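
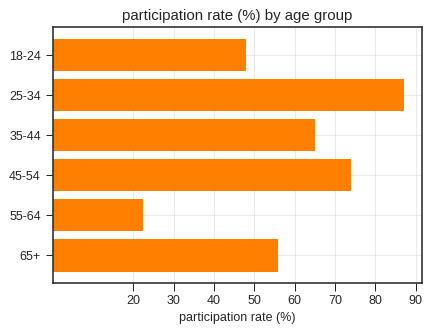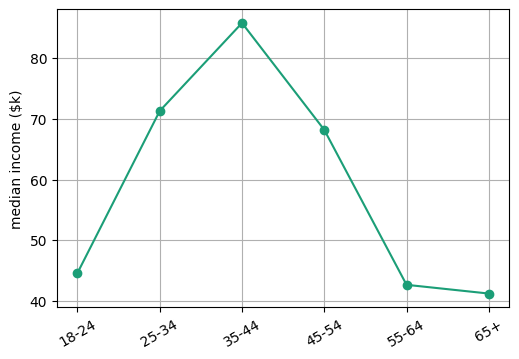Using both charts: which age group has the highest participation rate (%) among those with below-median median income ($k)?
Chart 2 median median income ($k) ≈ 60; below-median age groups: 18-24, 55-64, 65+. Among those, 65+ has the highest participation rate (%) (≈ 60).

65+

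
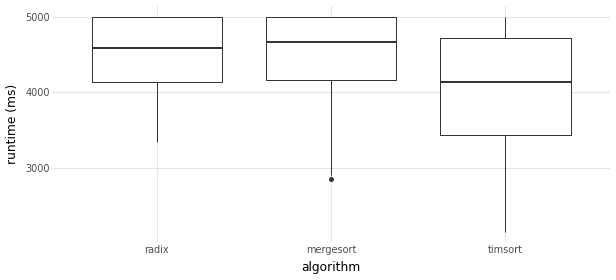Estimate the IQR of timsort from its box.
Q3 ≈ 4700, Q1 ≈ 3400; IQR ≈ 1300.

≈ 1300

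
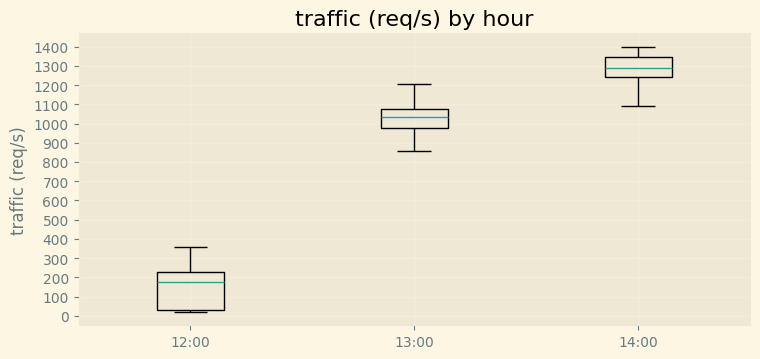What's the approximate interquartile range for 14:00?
≈ 100

Q3 ≈ 1300, Q1 ≈ 1200; IQR ≈ 100.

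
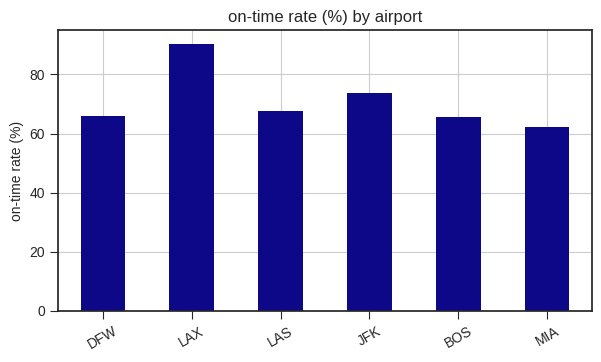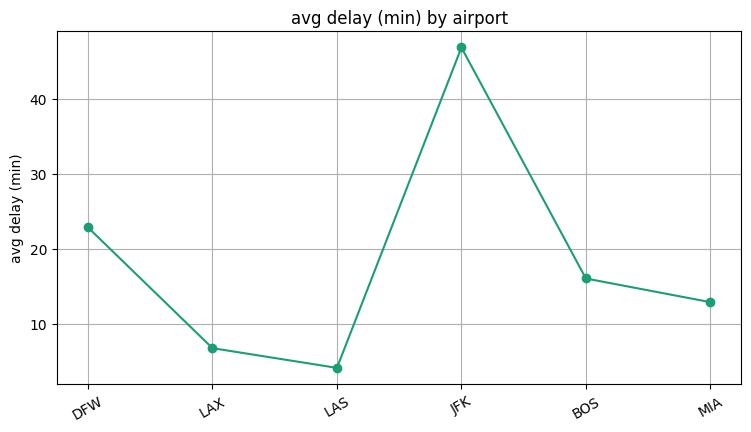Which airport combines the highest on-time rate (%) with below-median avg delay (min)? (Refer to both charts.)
Chart 2 median avg delay (min) ≈ 15; below-median airports: LAX, LAS, MIA. Among those, LAX has the highest on-time rate (%) (≈ 90).

LAX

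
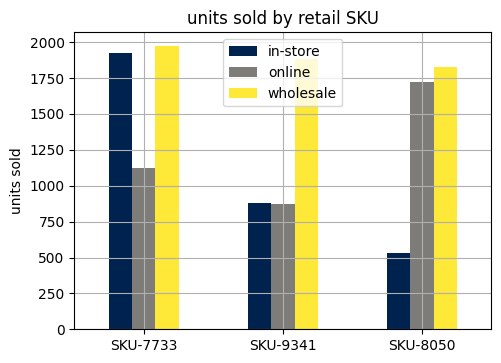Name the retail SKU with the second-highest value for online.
Top 3 for online: SKU-8050 ≈ 1800, SKU-7733 ≈ 1200, SKU-9341 ≈ 800.

SKU-7733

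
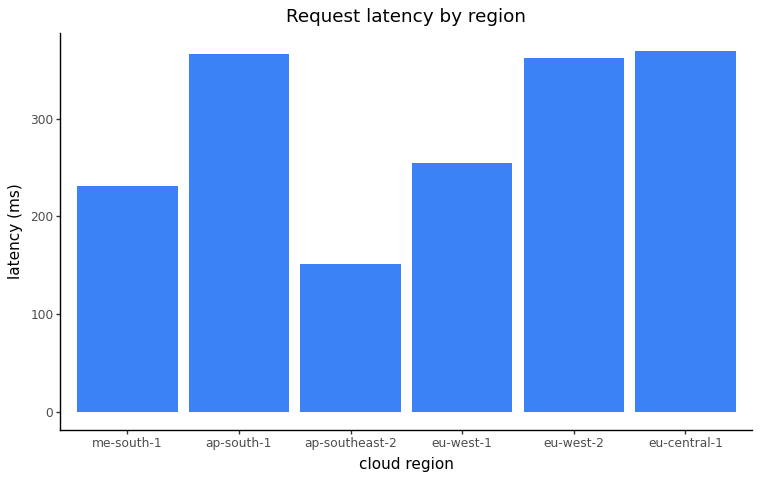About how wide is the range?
Max eu-central-1 ≈ 350, min ap-southeast-2 ≈ 150; range ≈ 200.

≈ 200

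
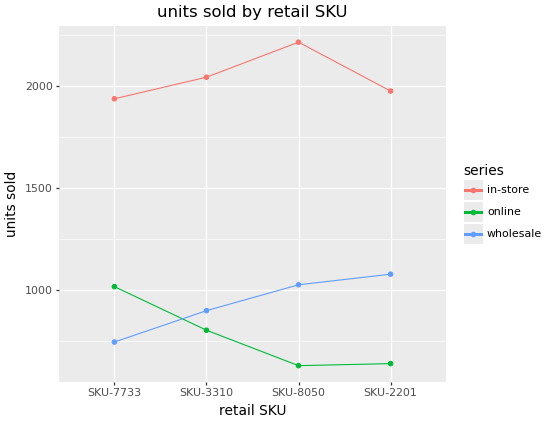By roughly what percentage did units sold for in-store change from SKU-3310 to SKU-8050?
≈ +10%

SKU-3310 ≈ 2000, SKU-8050 ≈ 2200; (2200 − 2000) / 2000 ≈ +10%.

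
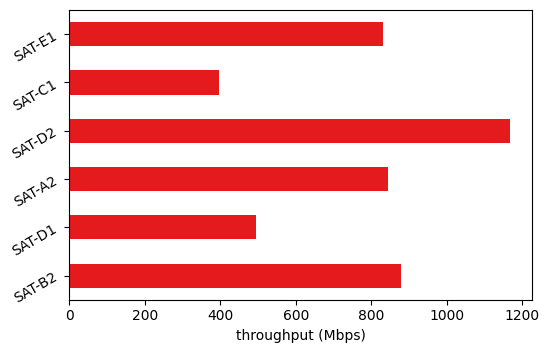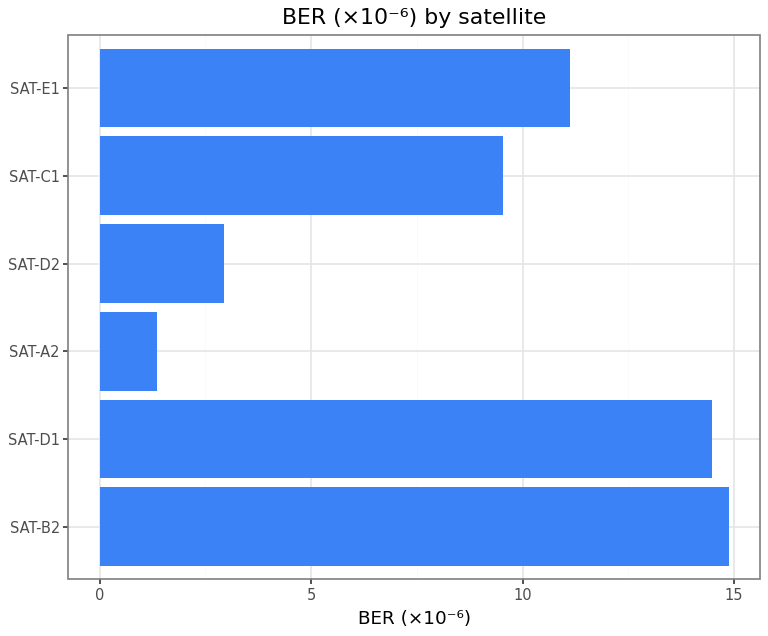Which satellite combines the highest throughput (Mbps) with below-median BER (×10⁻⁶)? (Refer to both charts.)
SAT-D2

Chart 2 median BER (×10⁻⁶) ≈ 10; below-median satellites: SAT-A2, SAT-D2, SAT-C1. Among those, SAT-D2 has the highest throughput (Mbps) (≈ 1200).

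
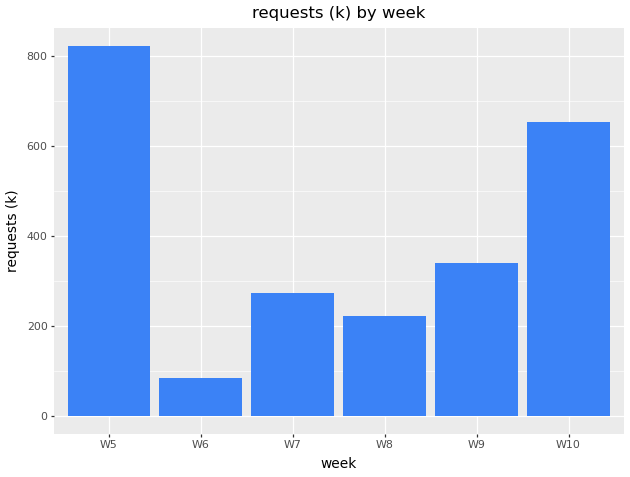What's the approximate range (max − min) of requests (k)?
Max W5 ≈ 800, min W6 ≈ 100; range ≈ 700.

≈ 700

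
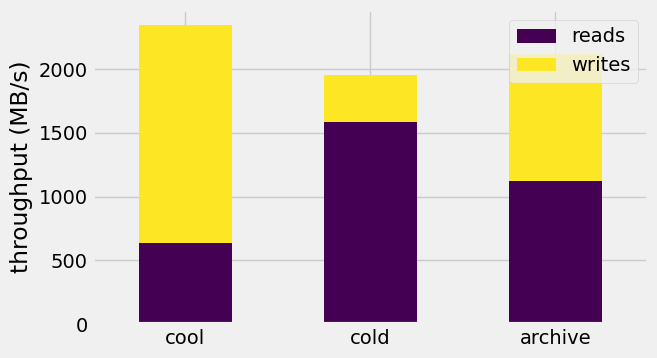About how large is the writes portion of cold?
≈ 400

writes top ≈ 2000, bottom ≈ 1600; segment ≈ 400.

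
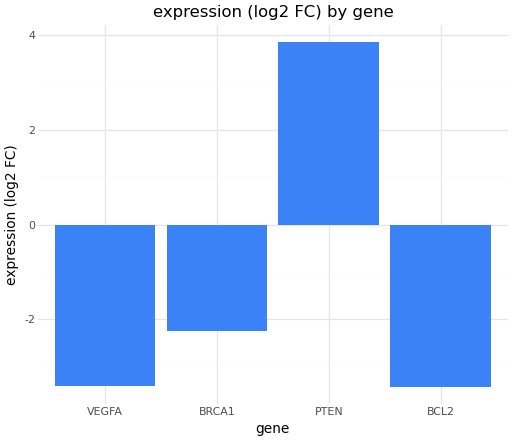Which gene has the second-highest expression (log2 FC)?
Top 3: PTEN ≈ 4, BRCA1 ≈ -2, VEGFA ≈ -3.

BRCA1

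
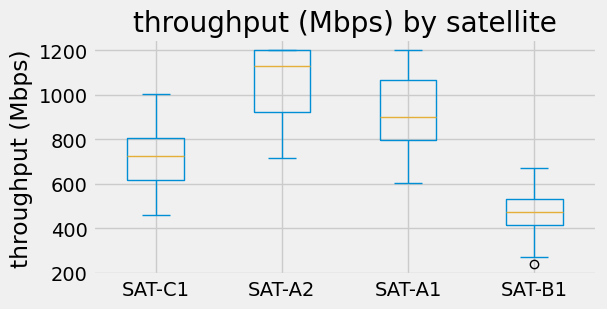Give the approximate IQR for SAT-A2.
Q3 ≈ 1200, Q1 ≈ 900; IQR ≈ 300.

≈ 300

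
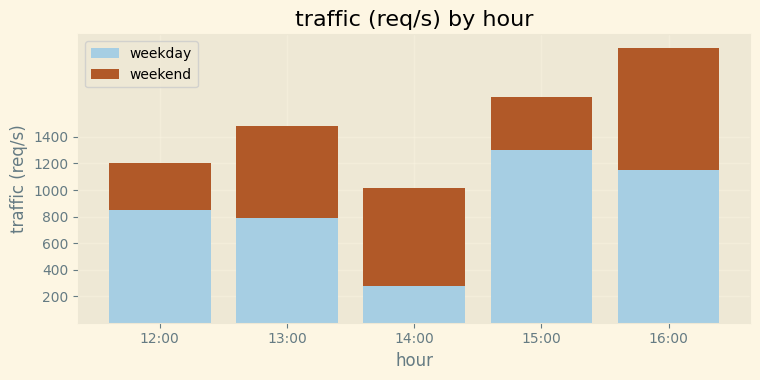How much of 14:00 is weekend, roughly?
weekend top ≈ 1000, bottom ≈ 200; segment ≈ 800.

≈ 800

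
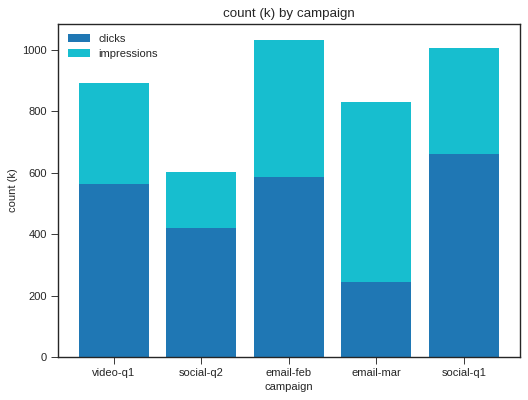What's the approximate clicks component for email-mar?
clicks top ≈ 200, bottom ≈ 0; segment ≈ 200.

≈ 200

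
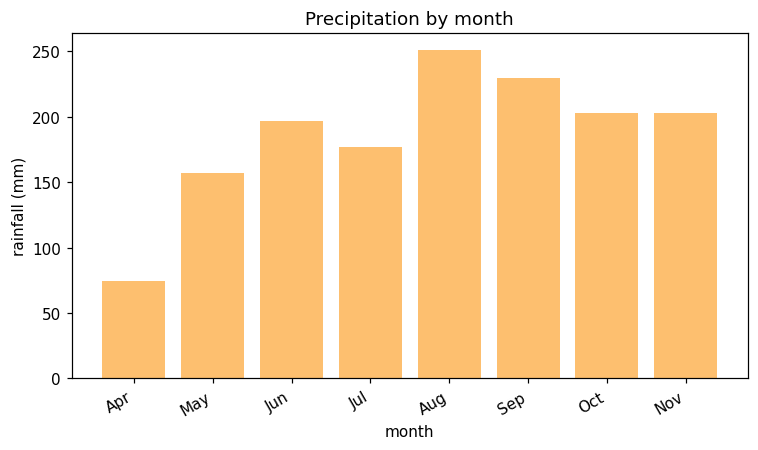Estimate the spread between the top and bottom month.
Max Aug ≈ 250, min Apr ≈ 75; range ≈ 175.

≈ 175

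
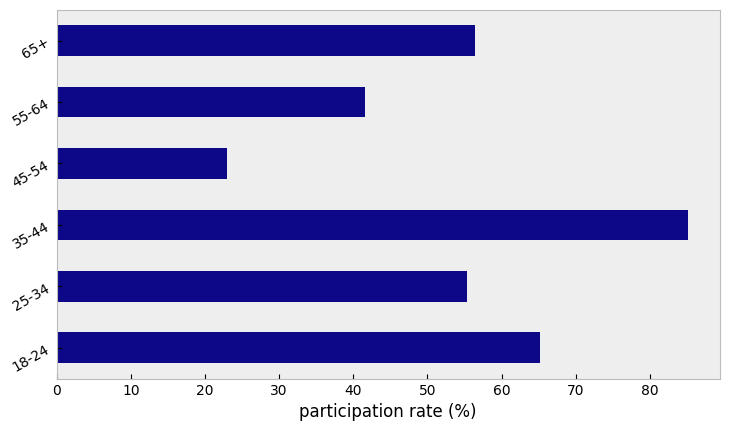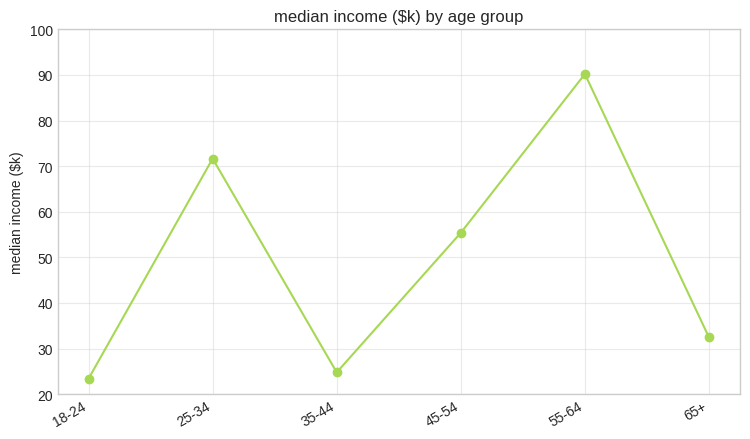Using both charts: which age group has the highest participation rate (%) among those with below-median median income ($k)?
Chart 2 median median income ($k) ≈ 40; below-median age groups: 18-24, 35-44, 65+. Among those, 35-44 has the highest participation rate (%) (≈ 90).

35-44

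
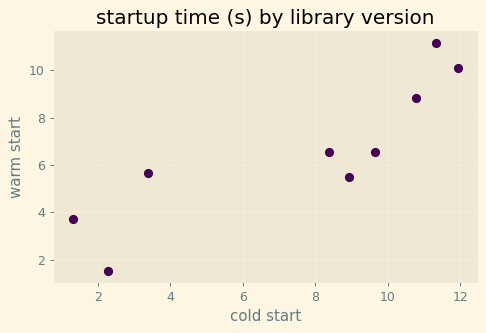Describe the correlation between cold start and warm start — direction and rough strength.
Points are positively correlated; strong (|r| ≈ 0.9).

positive, strong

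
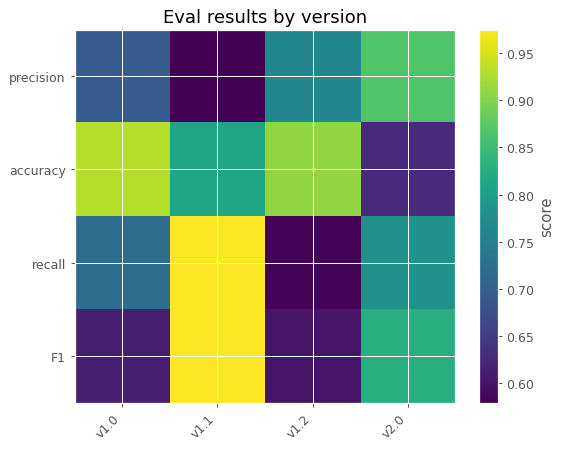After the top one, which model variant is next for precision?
Top 3 for precision: v2.0 ≈ 0.85, v1.2 ≈ 0.75, v1.0 ≈ 0.70.

v1.2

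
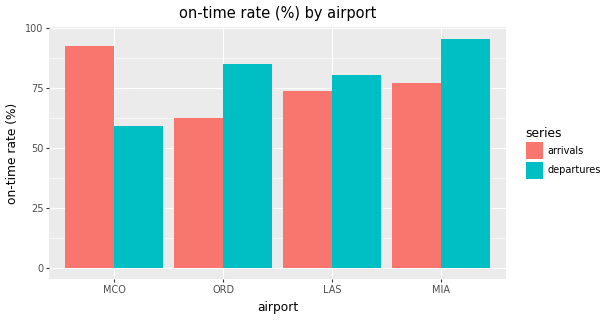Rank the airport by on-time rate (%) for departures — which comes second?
Top 3 for departures: MIA ≈ 100, ORD ≈ 90, LAS ≈ 80.

ORD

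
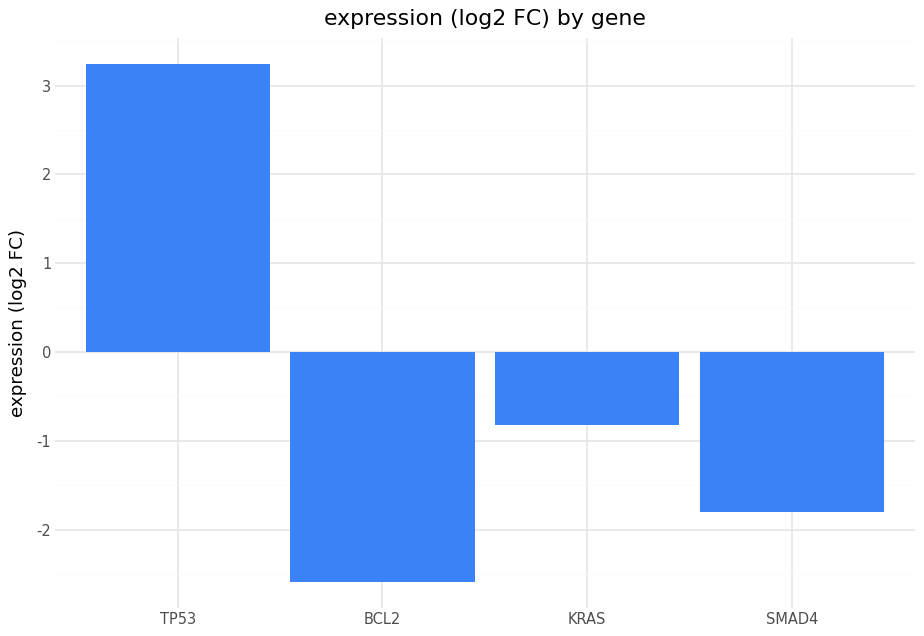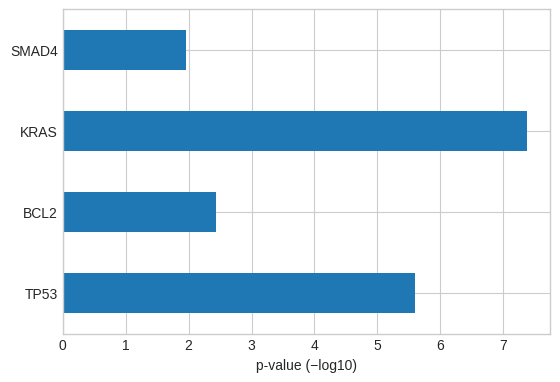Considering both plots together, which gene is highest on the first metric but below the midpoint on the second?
Chart 2 median p-value (−log10) ≈ 4; below-median genes: BCL2, SMAD4. Among those, SMAD4 has the highest expression (log2 FC) (≈ -2).

SMAD4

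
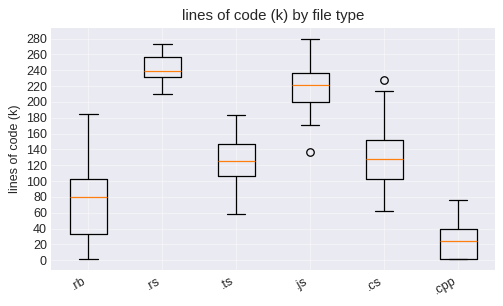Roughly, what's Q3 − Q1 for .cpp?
Q3 ≈ 40, Q1 ≈ 0; IQR ≈ 40.

≈ 40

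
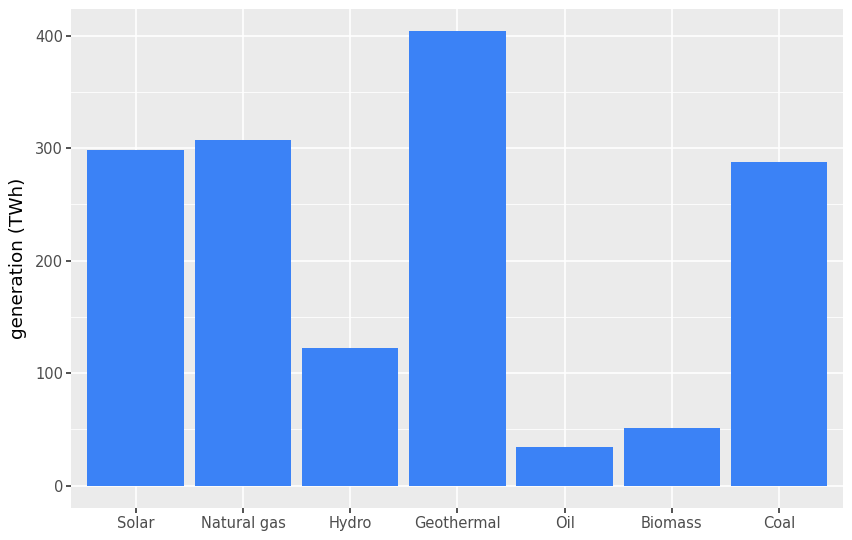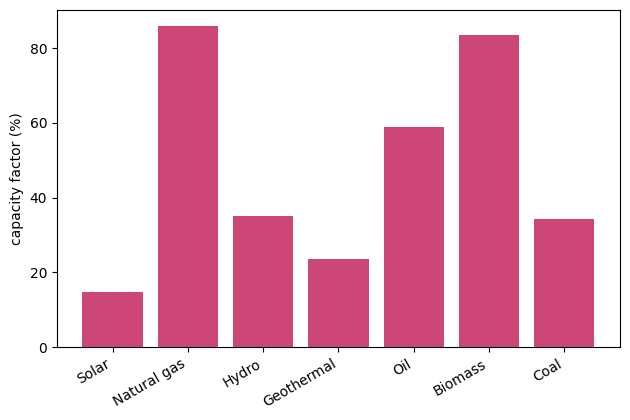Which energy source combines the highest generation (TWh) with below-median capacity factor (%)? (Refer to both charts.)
Chart 2 median capacity factor (%) ≈ 40; below-median energy sources: Solar, Geothermal, Coal. Among those, Geothermal has the highest generation (TWh) (≈ 400).

Geothermal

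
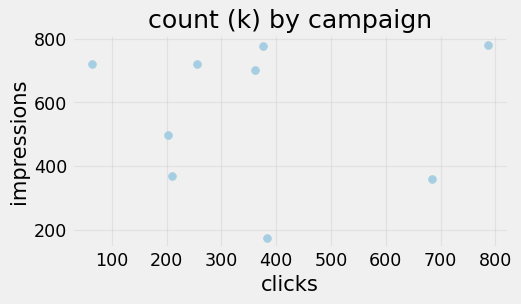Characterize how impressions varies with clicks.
no clear correlation

Points are roughly uncorrelated; weak (|r| ≈ 0.0).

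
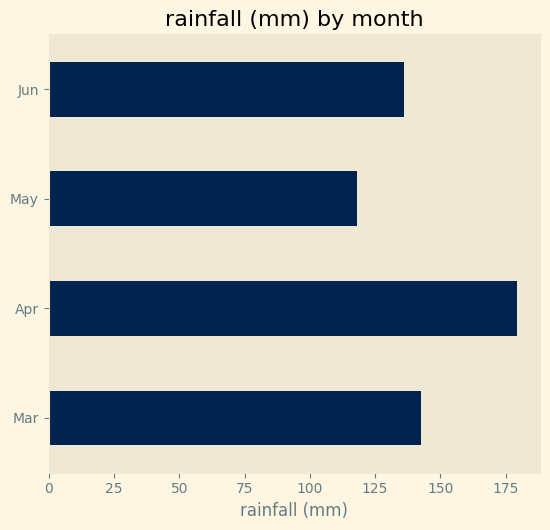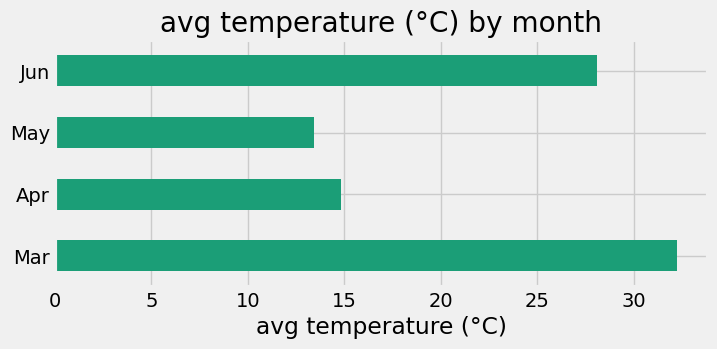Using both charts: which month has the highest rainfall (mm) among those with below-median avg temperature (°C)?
Chart 2 median avg temperature (°C) ≈ 20; below-median months: Apr, May. Among those, Apr has the highest rainfall (mm) (≈ 180).

Apr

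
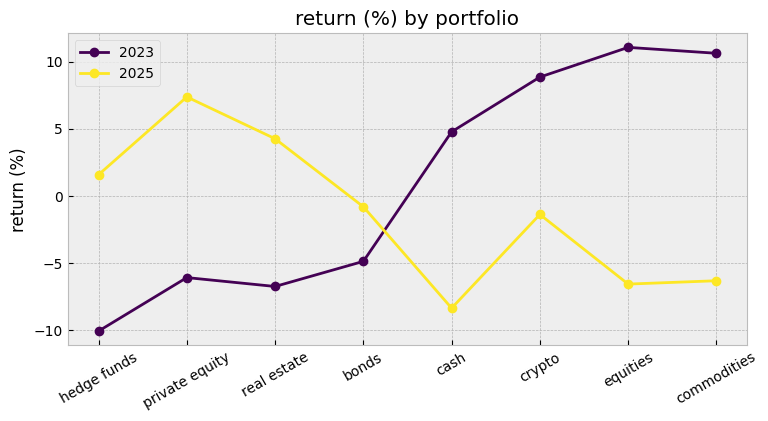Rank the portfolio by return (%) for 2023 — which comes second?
Top 3 for 2023: equities ≈ 12, commodities ≈ 10, crypto ≈ 8.

commodities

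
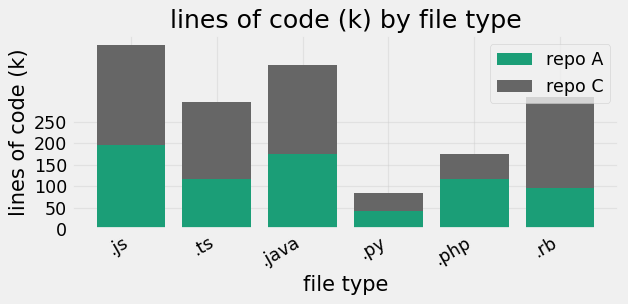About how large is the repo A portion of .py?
repo A top ≈ 50, bottom ≈ 0; segment ≈ 50.

≈ 50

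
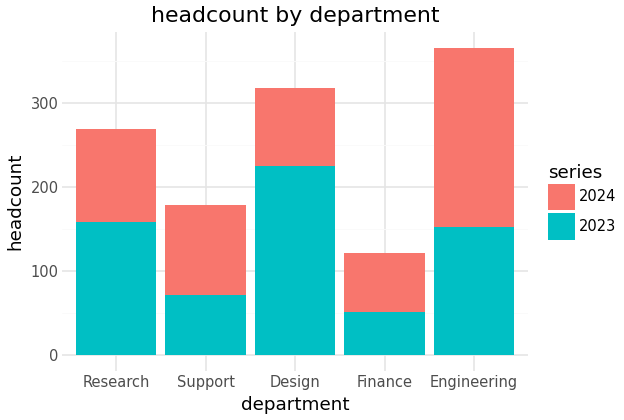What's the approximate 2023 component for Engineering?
2023 top ≈ 150, bottom ≈ 0; segment ≈ 150.

≈ 150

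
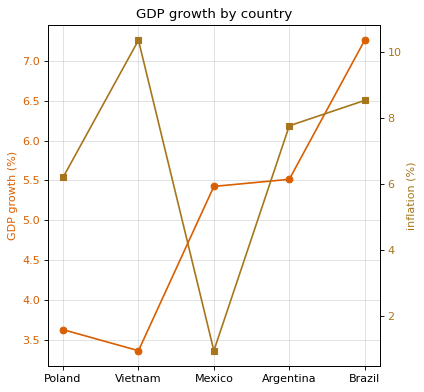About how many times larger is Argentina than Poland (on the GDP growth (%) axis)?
≈ 1.57×

Argentina ≈ 5.5, Poland ≈ 3.5; 5.5/3.5 ≈ 1.57.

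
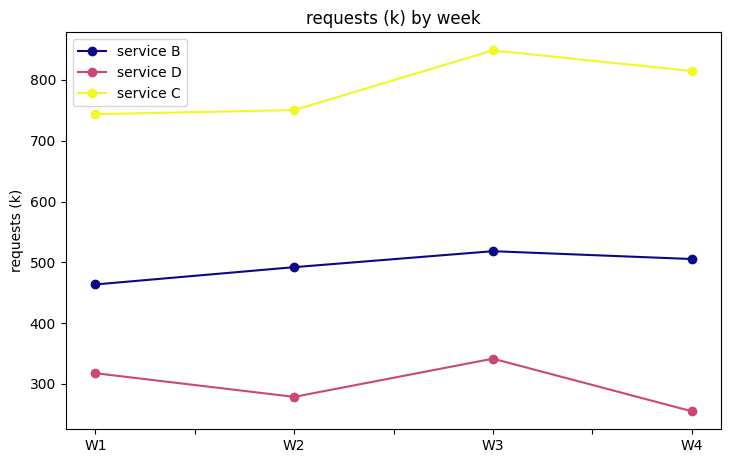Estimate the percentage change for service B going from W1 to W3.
W1 ≈ 450, W3 ≈ 500; (500 − 450) / 450 ≈ +11.1%.

≈ +11.1%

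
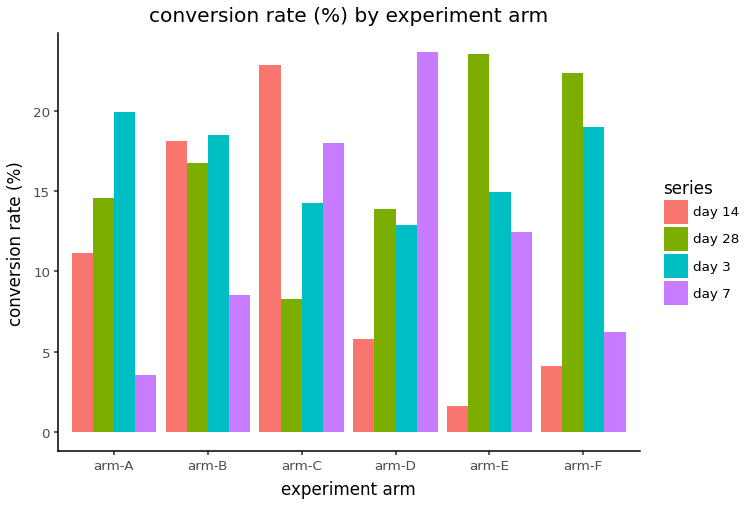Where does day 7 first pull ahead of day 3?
arm-B: day 7 ≈ 8 vs day 3 ≈ 18 (not yet); arm-C: day 7 ≈ 18 vs day 3 ≈ 14 (first crossover).

arm-C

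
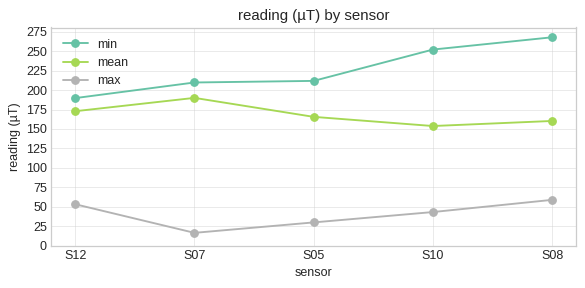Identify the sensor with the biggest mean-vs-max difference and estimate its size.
S07: mean ≈ 200, max ≈ 25 → gap ≈ 175. Next-largest (S05) is only ≈ 150.

S07, ≈ 175 µT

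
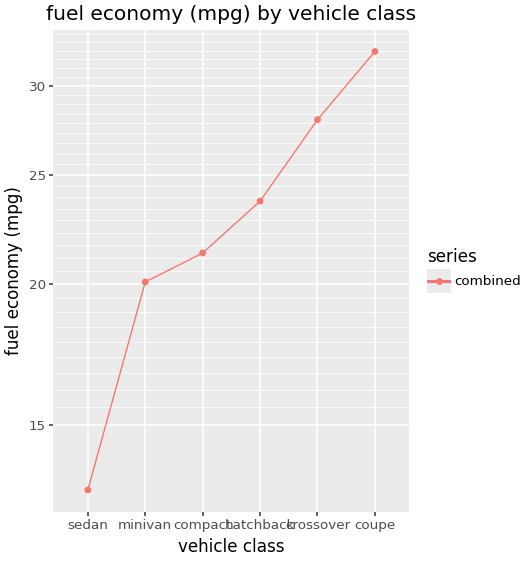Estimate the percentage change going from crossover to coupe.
≈ +14.3%

crossover ≈ 28, coupe ≈ 32; (32 − 28) / 28 ≈ +14.3%.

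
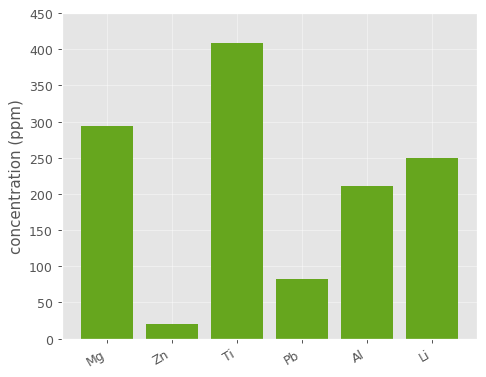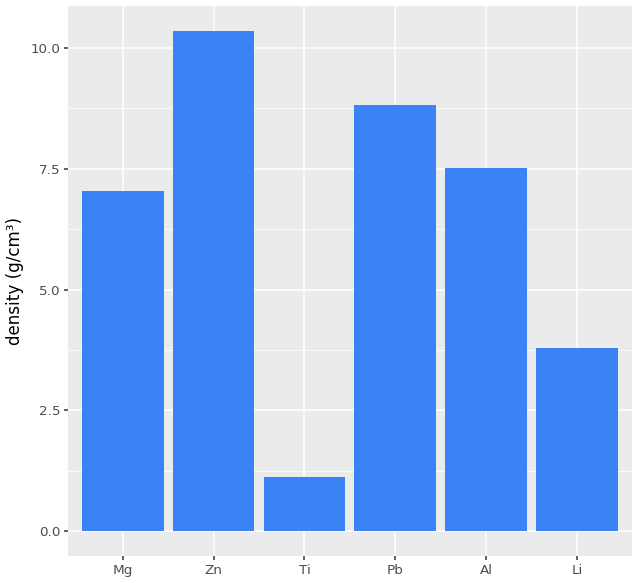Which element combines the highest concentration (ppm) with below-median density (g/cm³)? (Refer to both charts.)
Chart 2 median density (g/cm³) ≈ 7; below-median elements: Mg, Ti, Li. Among those, Ti has the highest concentration (ppm) (≈ 400).

Ti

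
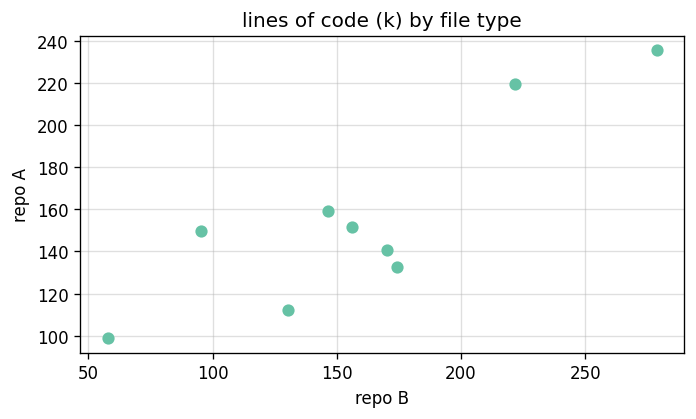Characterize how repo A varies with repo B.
positive, strong

Points are positively correlated; strong (|r| ≈ 0.9).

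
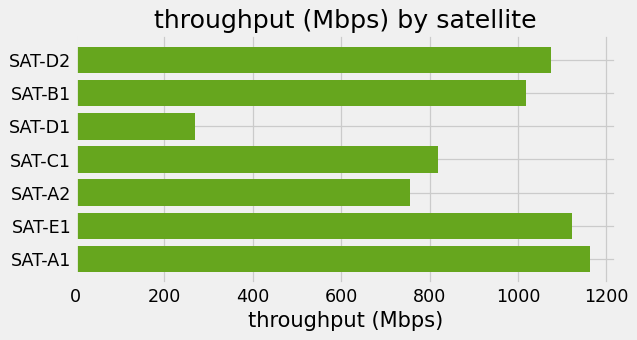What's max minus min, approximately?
≈ 900

Max SAT-A1 ≈ 1200, min SAT-D1 ≈ 300; range ≈ 900.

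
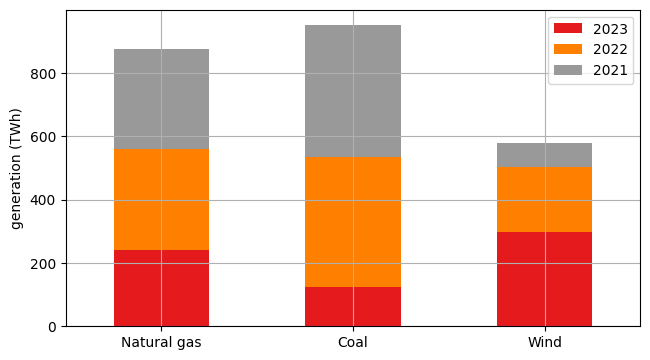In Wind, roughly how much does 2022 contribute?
2022 top ≈ 500, bottom ≈ 300; segment ≈ 200.

≈ 200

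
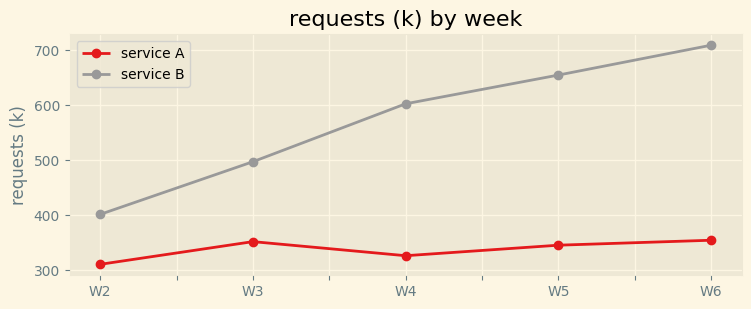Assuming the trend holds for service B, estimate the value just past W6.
≈ 750

Last three: 600, 650, 700 → slope ≈ 50/step → next ≈ 750.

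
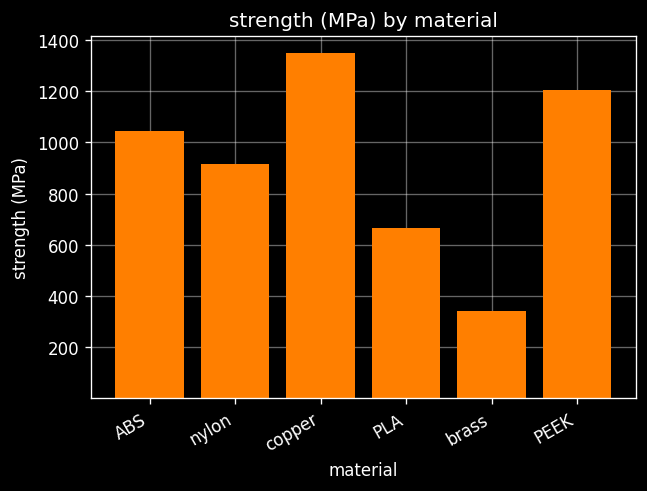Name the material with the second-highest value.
Top 3: copper ≈ 1400, PEEK ≈ 1200, ABS ≈ 1000.

PEEK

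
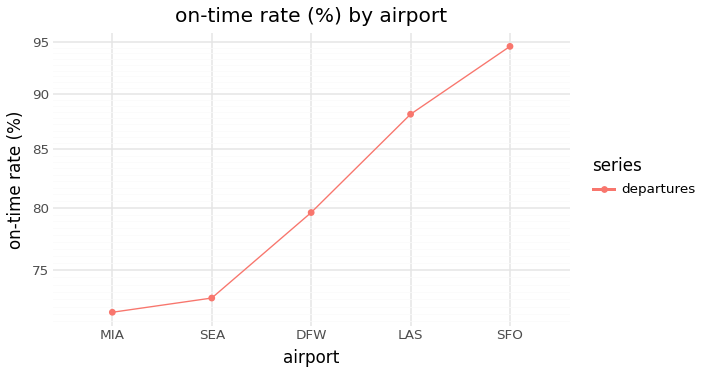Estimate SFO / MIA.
≈ 1.31×

SFO ≈ 94, MIA ≈ 72; 94/72 ≈ 1.31.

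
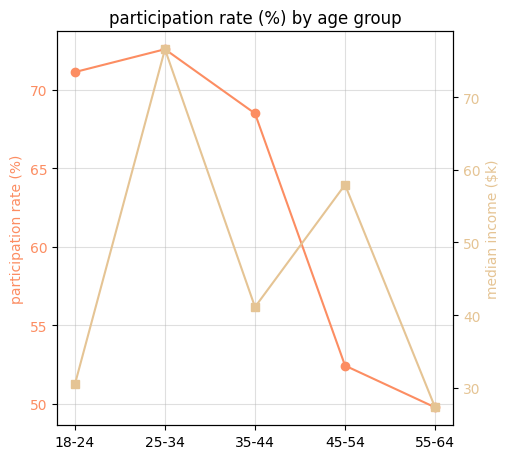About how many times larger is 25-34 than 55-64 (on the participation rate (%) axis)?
≈ 1.44×

25-34 ≈ 72, 55-64 ≈ 50; 72/50 ≈ 1.44.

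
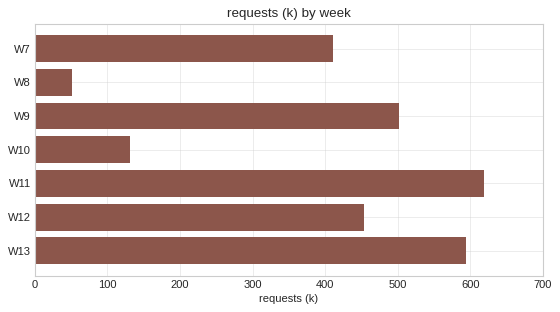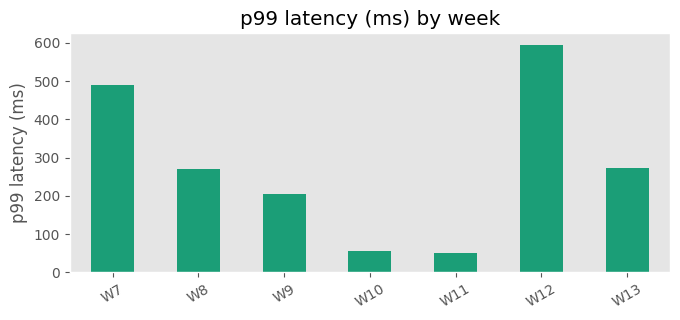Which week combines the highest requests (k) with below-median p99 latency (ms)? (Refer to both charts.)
W11

Chart 2 median p99 latency (ms) ≈ 300; below-median weeks: W9, W10, W11. Among those, W11 has the highest requests (k) (≈ 600).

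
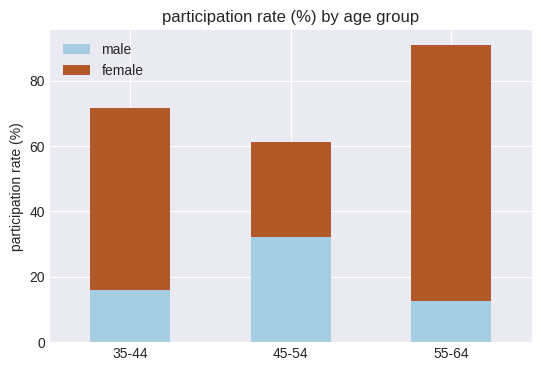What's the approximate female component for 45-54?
≈ 30

female top ≈ 60, bottom ≈ 30; segment ≈ 30.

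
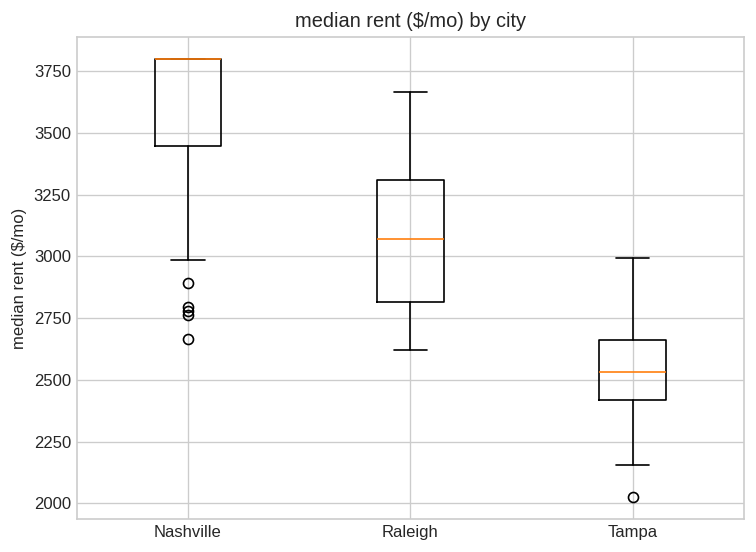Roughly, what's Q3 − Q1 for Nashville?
≈ 400

Q3 ≈ 3800, Q1 ≈ 3400; IQR ≈ 400.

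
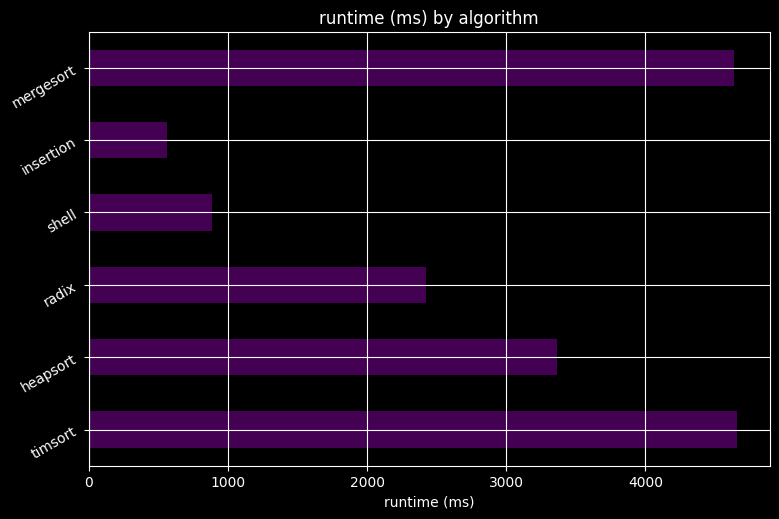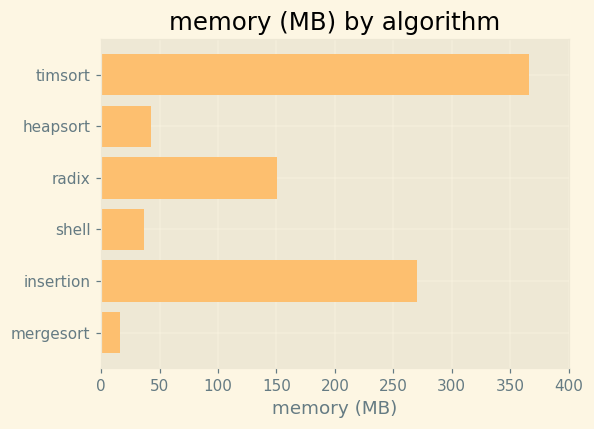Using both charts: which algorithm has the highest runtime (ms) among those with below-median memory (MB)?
mergesort

Chart 2 median memory (MB) ≈ 100; below-median algorithms: heapsort, shell, mergesort. Among those, mergesort has the highest runtime (ms) (≈ 4500).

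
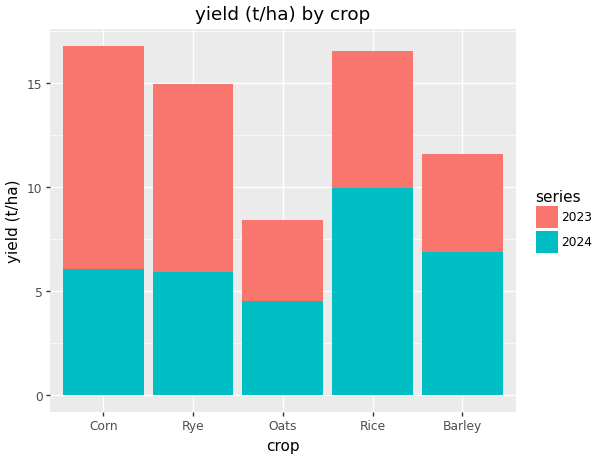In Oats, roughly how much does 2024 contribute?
2024 top ≈ 4, bottom ≈ 0; segment ≈ 4.

≈ 4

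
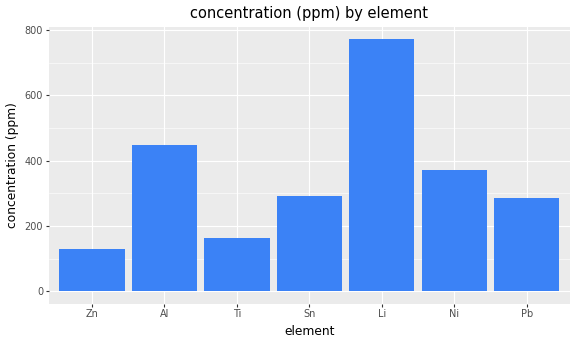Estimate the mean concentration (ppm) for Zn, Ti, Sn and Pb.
≈ 225

(100 + 200 + 300 + 300) / 4 ≈ 225.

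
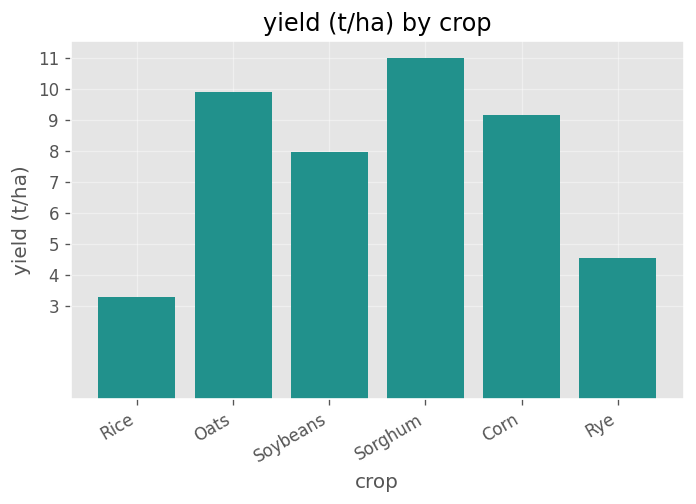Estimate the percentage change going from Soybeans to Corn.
≈ +12.5%

Soybeans ≈ 8, Corn ≈ 9; (9 − 8) / 8 ≈ +12.5%.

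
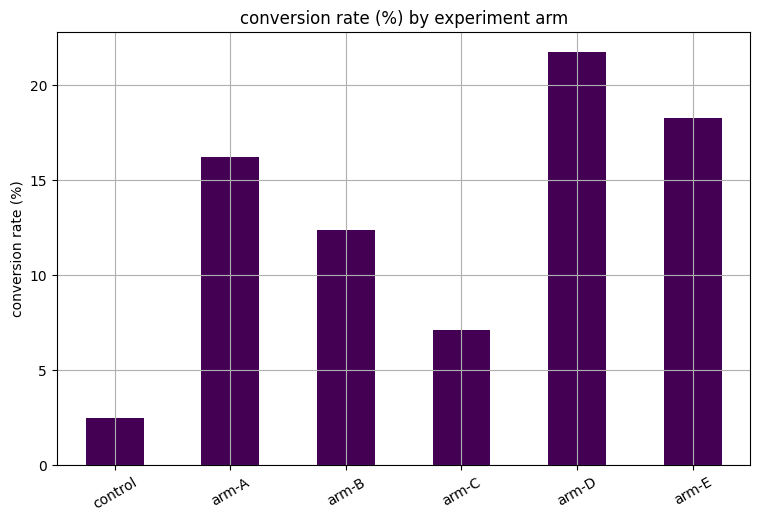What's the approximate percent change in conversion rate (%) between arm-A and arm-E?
≈ +12.5%

arm-A ≈ 16, arm-E ≈ 18; (18 − 16) / 16 ≈ +12.5%.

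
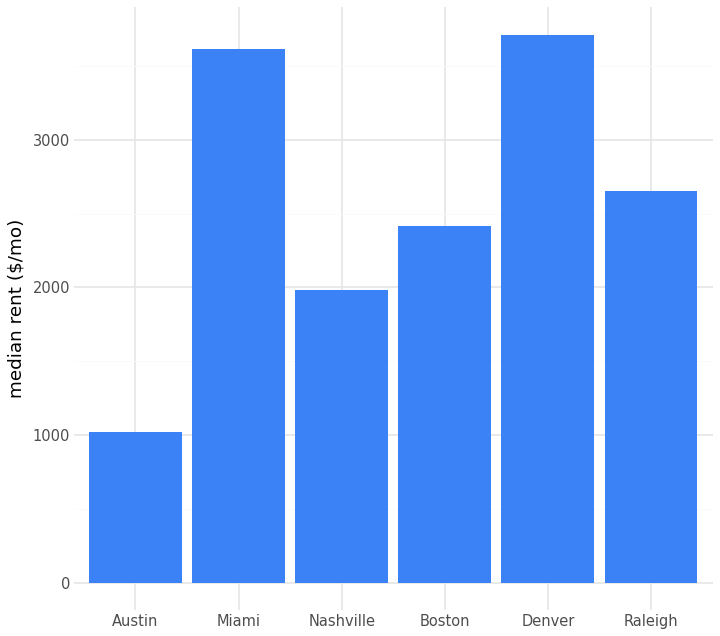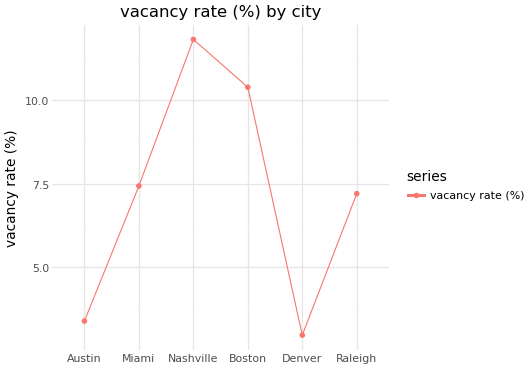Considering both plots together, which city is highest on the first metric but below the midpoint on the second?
Denver

Chart 2 median vacancy rate (%) ≈ 8; below-median cities: Austin, Denver, Raleigh. Among those, Denver has the highest median rent ($/mo) (≈ 3500).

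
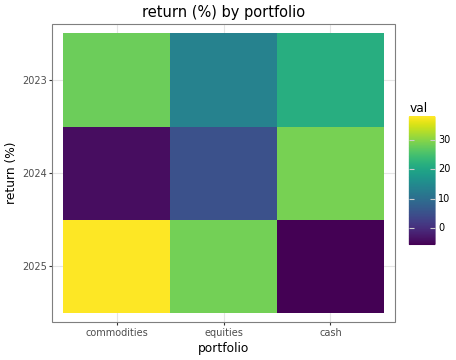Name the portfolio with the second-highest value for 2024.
equities

Top 3 for 2024: cash ≈ 30, equities ≈ 5, commodities ≈ -5.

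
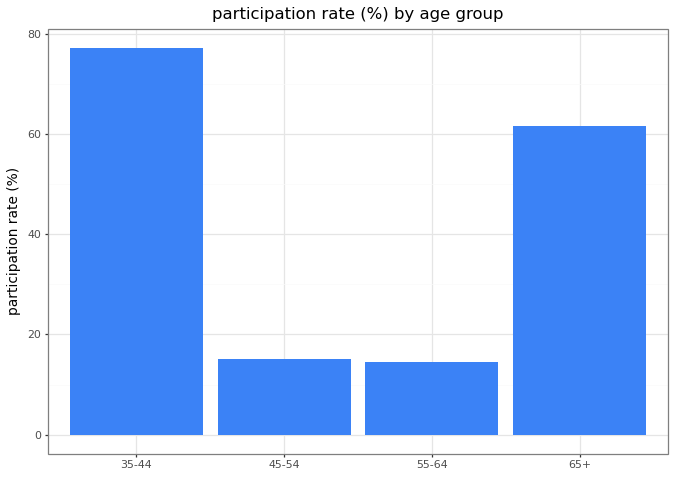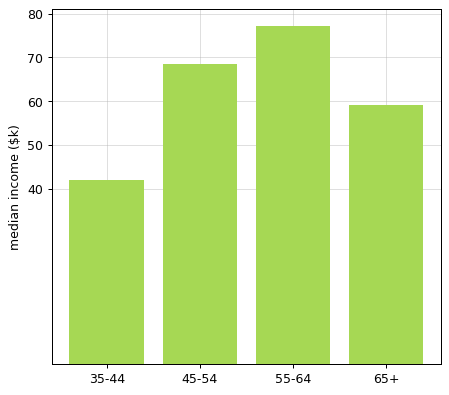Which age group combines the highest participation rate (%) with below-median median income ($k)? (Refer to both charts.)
35-44

Chart 2 median median income ($k) ≈ 60; below-median age groups: 35-44, 65+. Among those, 35-44 has the highest participation rate (%) (≈ 80).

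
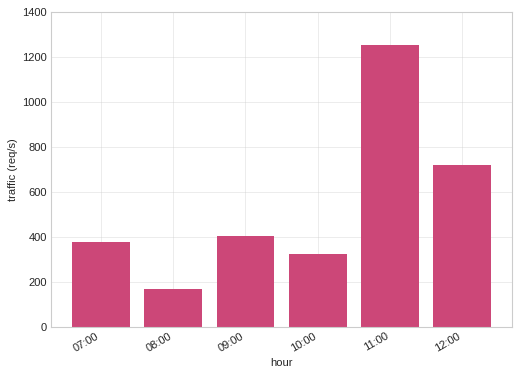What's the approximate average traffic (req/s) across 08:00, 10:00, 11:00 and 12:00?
≈ 650

(200 + 400 + 1200 + 800) / 4 ≈ 650.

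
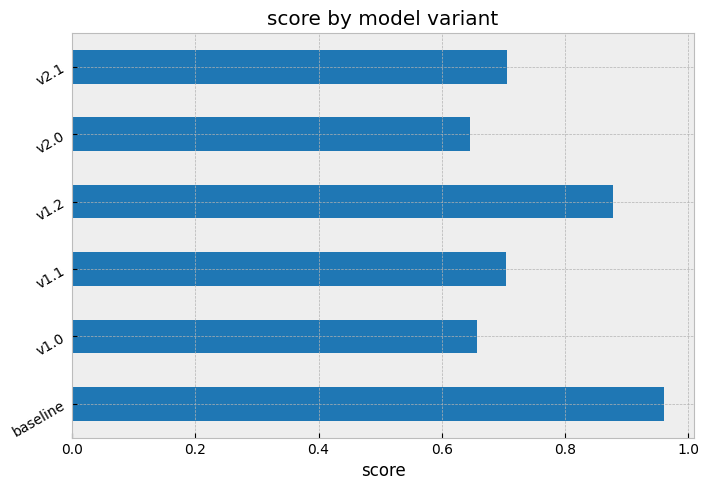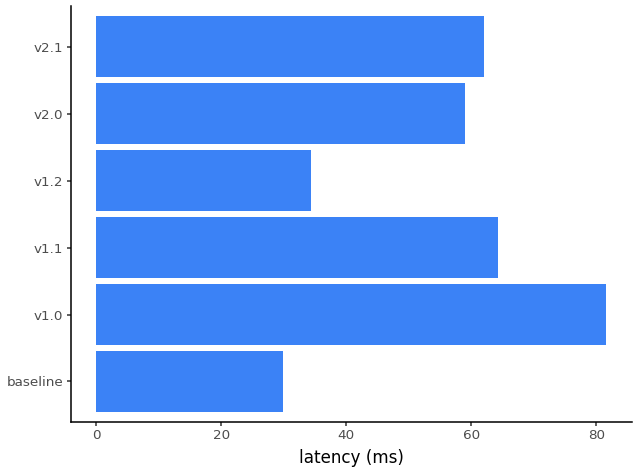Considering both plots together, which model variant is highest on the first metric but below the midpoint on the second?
Chart 2 median latency (ms) ≈ 60; below-median model variants: baseline, v1.2, v2.0. Among those, baseline has the highest score (≈ 1).

baseline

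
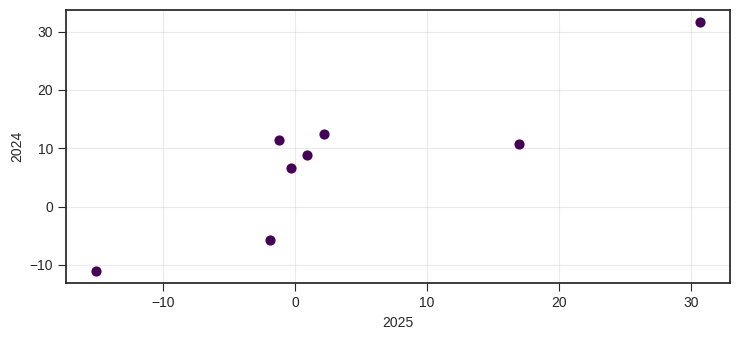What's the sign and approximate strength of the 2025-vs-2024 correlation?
positive, strong

Points are positively correlated; strong (|r| ≈ 0.9).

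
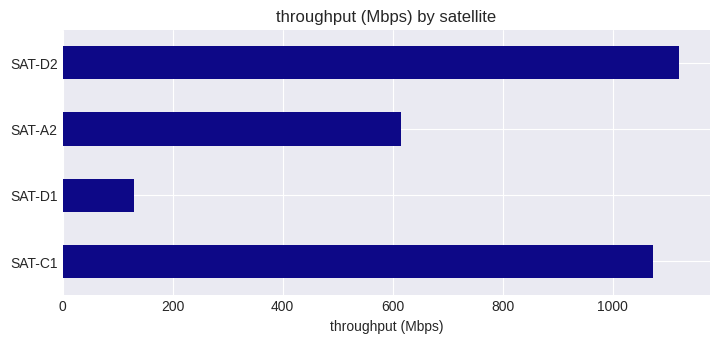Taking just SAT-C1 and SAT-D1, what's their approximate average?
(1100 + 100) / 2 ≈ 600.

≈ 600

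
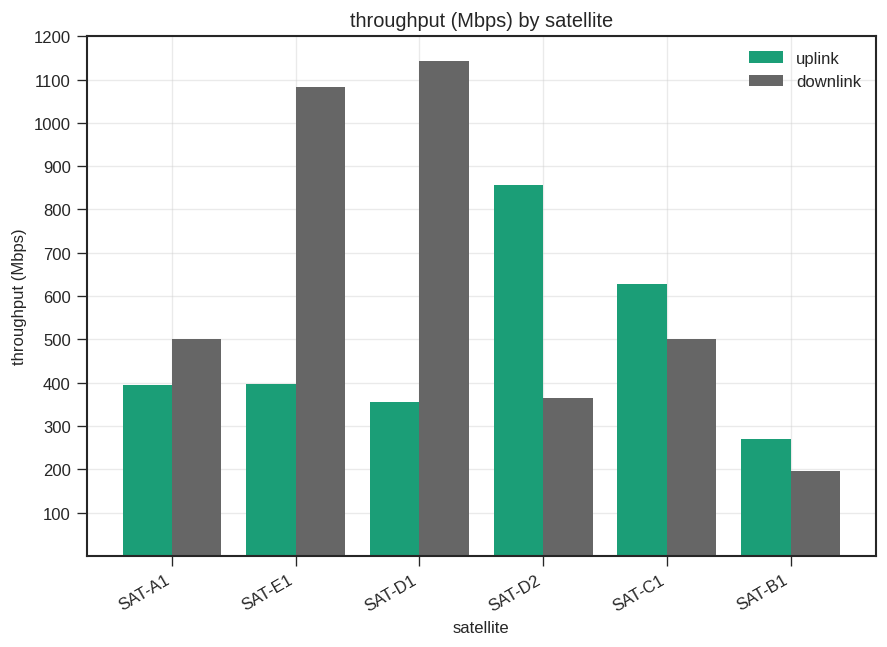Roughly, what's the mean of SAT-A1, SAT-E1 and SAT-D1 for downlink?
(500 + 1100 + 1100) / 3 ≈ 900.

≈ 900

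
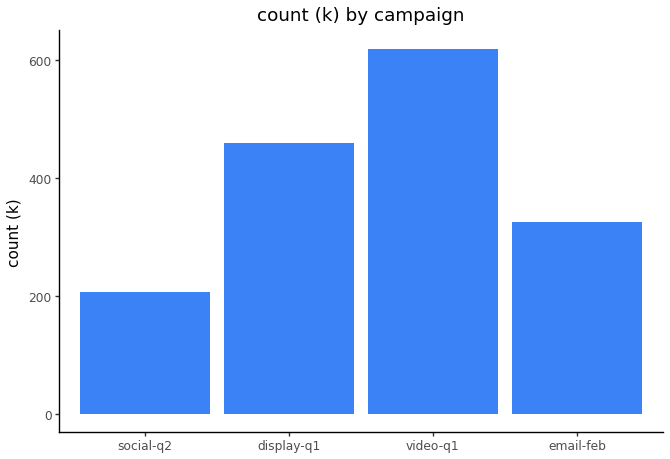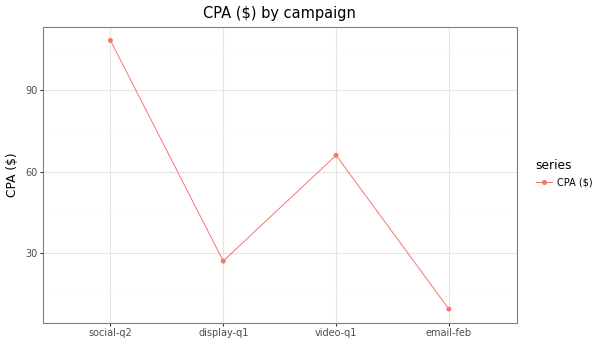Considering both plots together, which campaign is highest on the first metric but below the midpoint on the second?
Chart 2 median CPA ($) ≈ 50; below-median campaigns: display-q1, email-feb. Among those, display-q1 has the highest count (k) (≈ 500).

display-q1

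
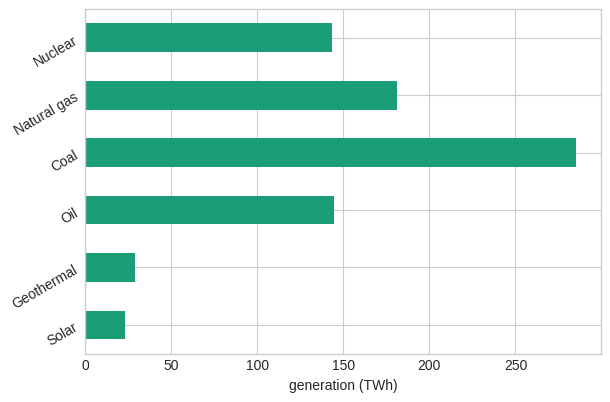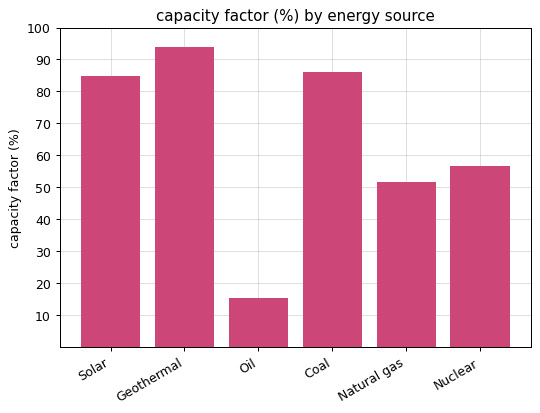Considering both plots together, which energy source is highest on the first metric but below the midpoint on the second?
Natural gas

Chart 2 median capacity factor (%) ≈ 70; below-median energy sources: Oil, Natural gas, Nuclear. Among those, Natural gas has the highest generation (TWh) (≈ 200).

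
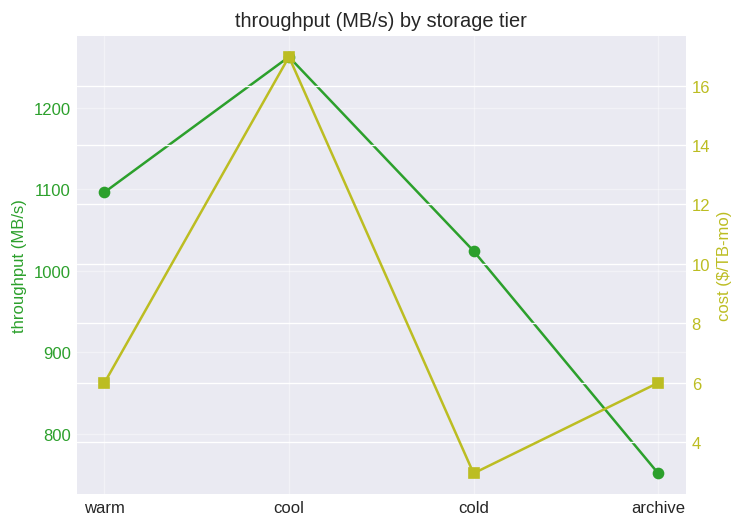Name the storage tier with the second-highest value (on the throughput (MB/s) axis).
Top 3 (on the throughput (MB/s) axis): cool ≈ 1250, warm ≈ 1100, cold ≈ 1000.

warm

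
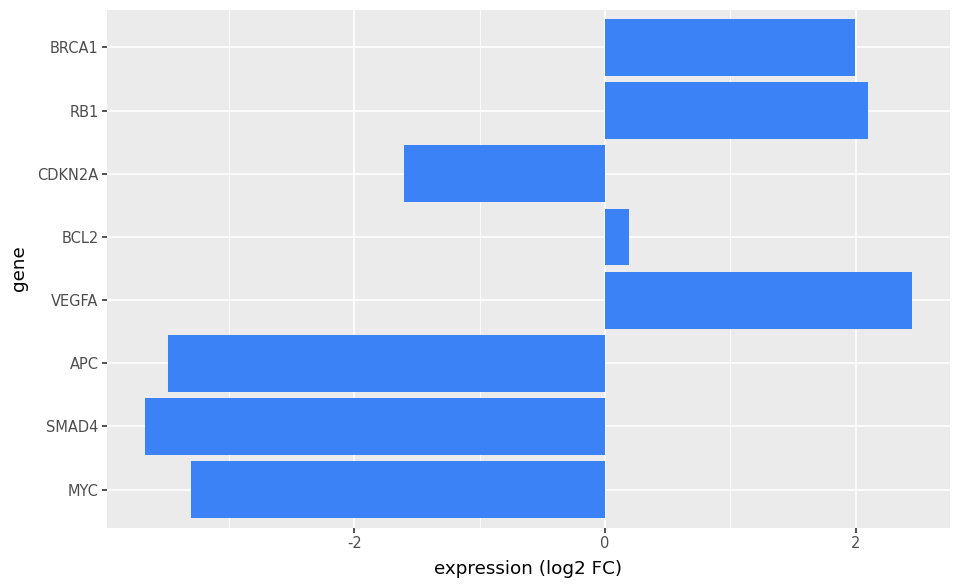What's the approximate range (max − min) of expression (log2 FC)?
Max VEGFA ≈ 2, min SMAD4 ≈ -4; range ≈ 6.

≈ 6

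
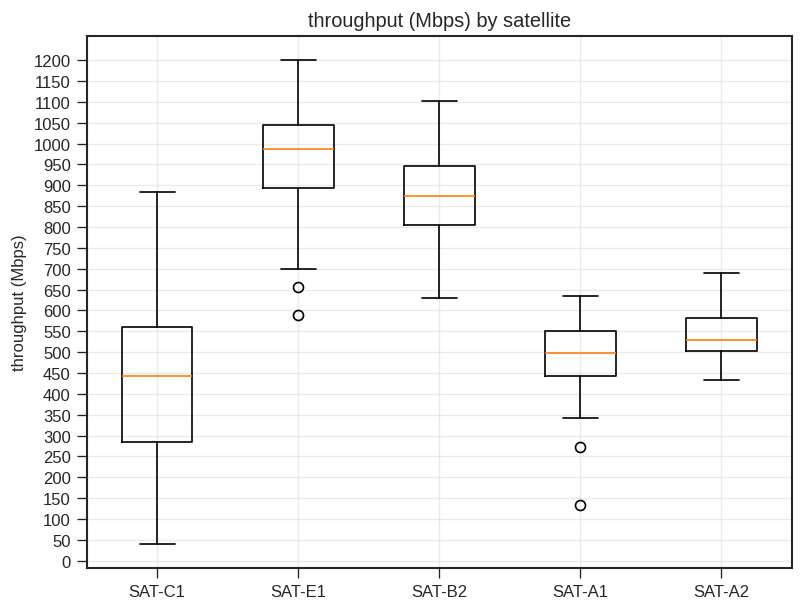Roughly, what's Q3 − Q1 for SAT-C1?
≈ 250

Q3 ≈ 550, Q1 ≈ 300; IQR ≈ 250.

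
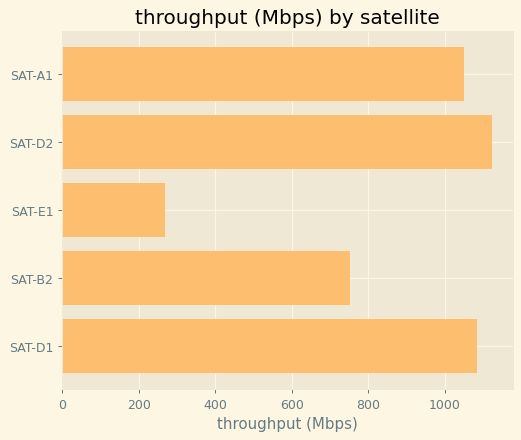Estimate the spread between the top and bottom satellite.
≈ 800

Max SAT-D2 ≈ 1100, min SAT-E1 ≈ 300; range ≈ 800.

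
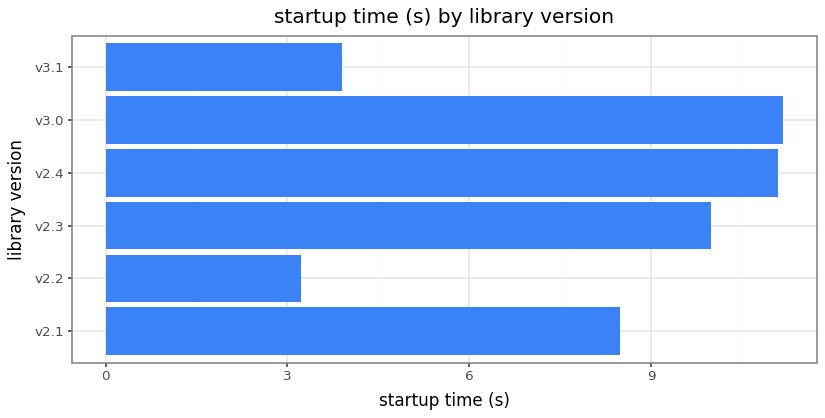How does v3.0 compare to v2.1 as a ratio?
≈ 1.38×

v3.0 ≈ 11, v2.1 ≈ 8; 11/8 ≈ 1.38.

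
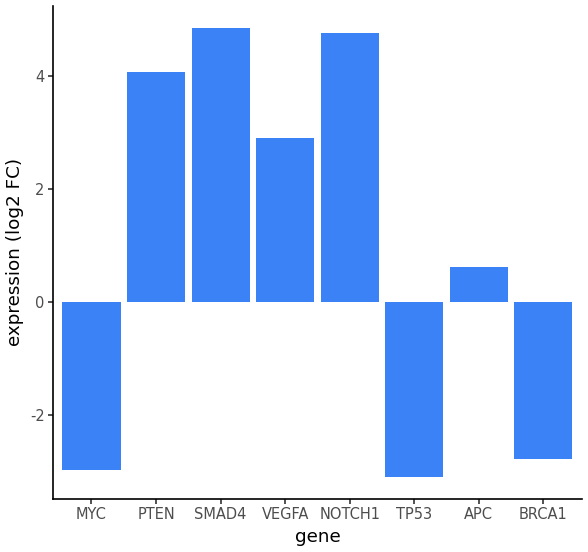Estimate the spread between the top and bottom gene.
Max SMAD4 ≈ 5, min TP53 ≈ -3; range ≈ 8.

≈ 8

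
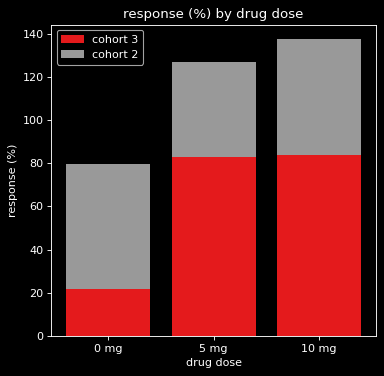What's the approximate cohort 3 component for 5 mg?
≈ 80

cohort 3 top ≈ 80, bottom ≈ 0; segment ≈ 80.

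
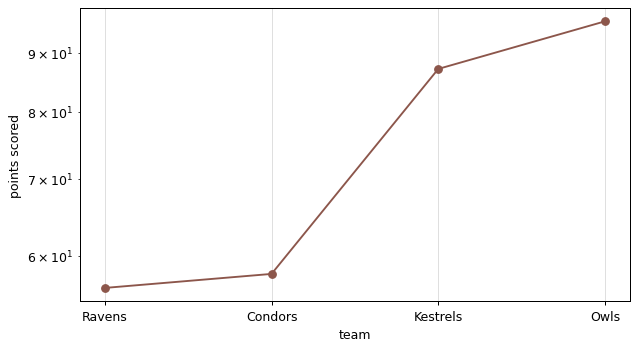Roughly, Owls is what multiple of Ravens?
≈ 1.73×

Owls ≈ 95, Ravens ≈ 55; 95/55 ≈ 1.73.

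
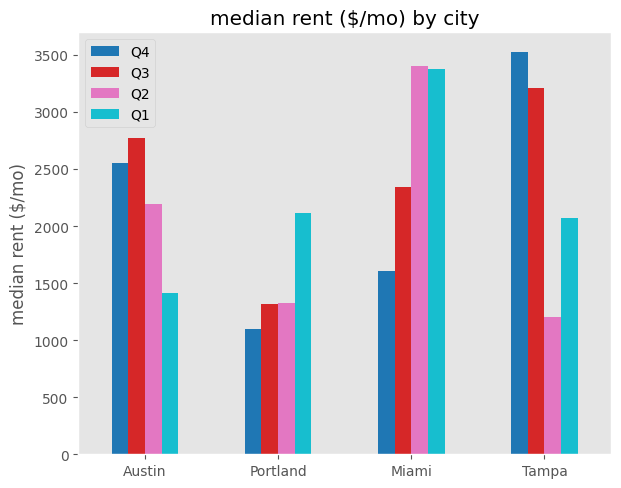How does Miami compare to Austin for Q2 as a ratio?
Miami ≈ 3500, Austin ≈ 2000; 3500/2000 ≈ 1.75.

≈ 1.75×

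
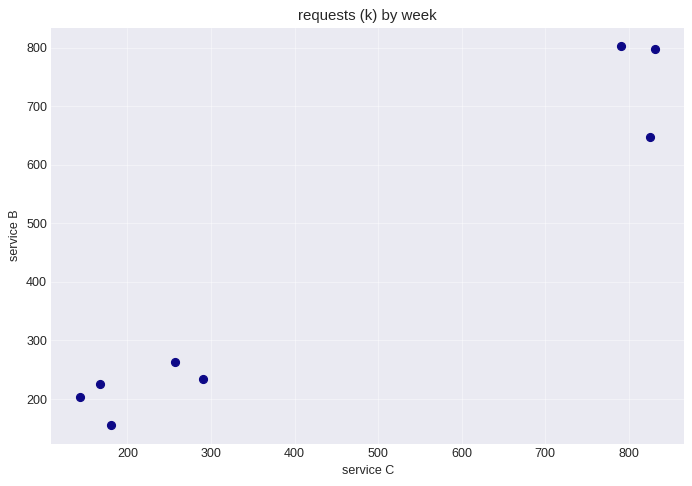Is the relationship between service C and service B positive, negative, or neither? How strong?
Points are positively correlated; strong (|r| ≈ 1.0).

positive, strong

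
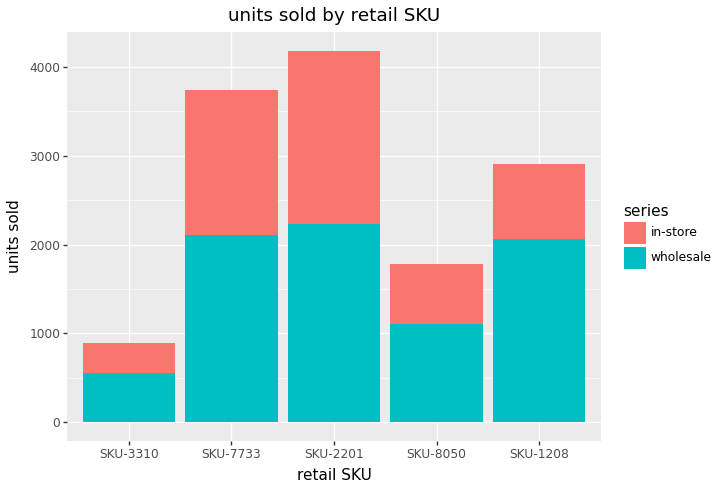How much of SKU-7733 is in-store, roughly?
in-store top ≈ 3500, bottom ≈ 2000; segment ≈ 1500.

≈ 1500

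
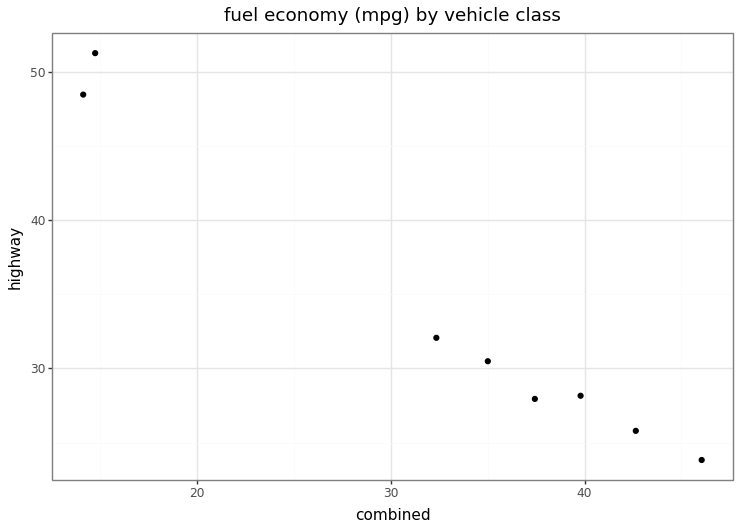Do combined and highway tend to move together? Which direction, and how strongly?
Points are negatively correlated; strong (|r| ≈ 1.0).

negative, strong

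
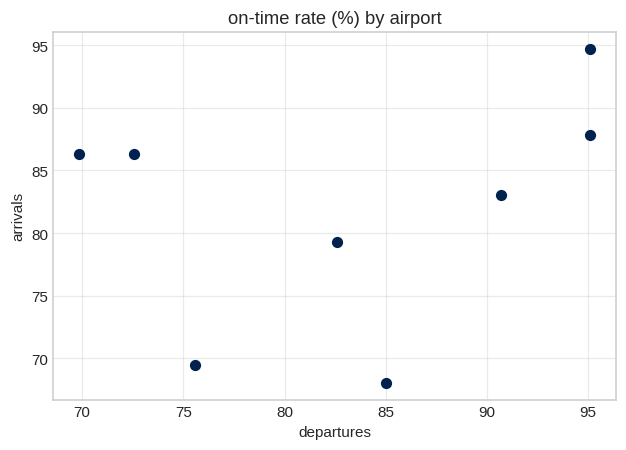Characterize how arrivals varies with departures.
positive, weak

Points are positively correlated; weak (|r| ≈ 0.3).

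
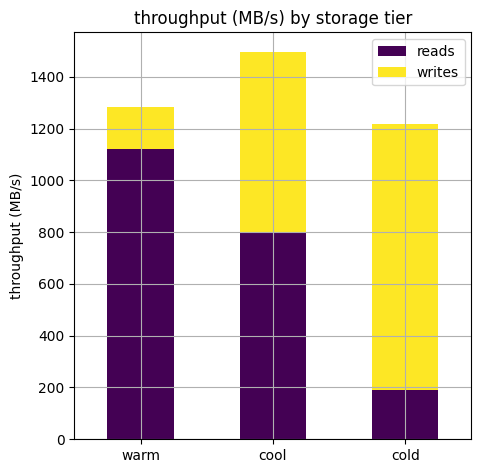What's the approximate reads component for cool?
reads top ≈ 800, bottom ≈ 0; segment ≈ 800.

≈ 800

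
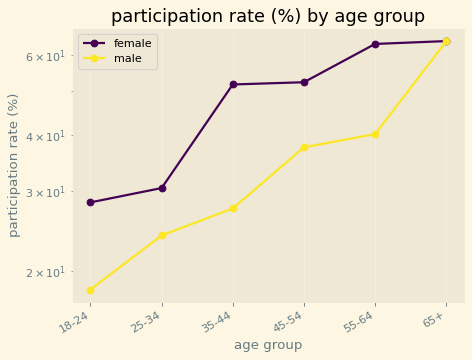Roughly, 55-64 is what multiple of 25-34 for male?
≈ 1.6×

55-64 ≈ 40, 25-34 ≈ 25; 40/25 ≈ 1.6.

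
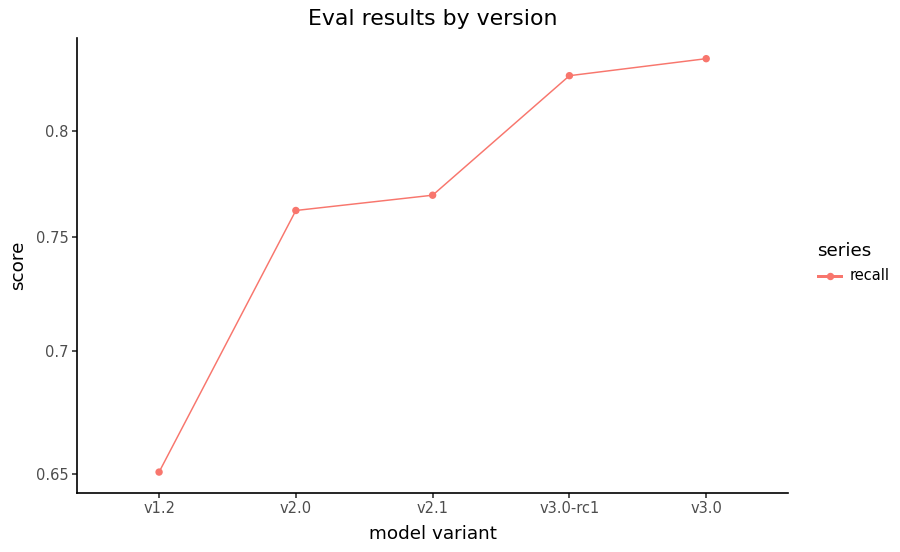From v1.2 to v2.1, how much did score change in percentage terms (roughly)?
v1.2 ≈ 0.66, v2.1 ≈ 0.76; (0.76 − 0.66) / 0.66 ≈ +15.2%.

≈ +15.2%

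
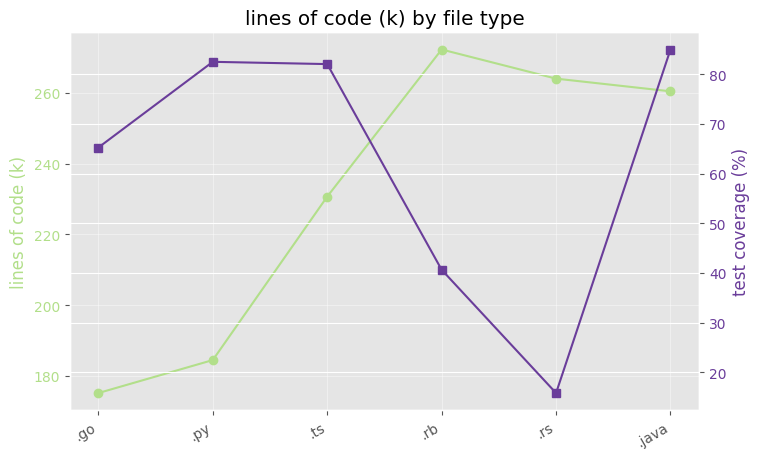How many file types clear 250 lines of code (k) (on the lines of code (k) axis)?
3

Above 250: .rb, .rs, .java.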